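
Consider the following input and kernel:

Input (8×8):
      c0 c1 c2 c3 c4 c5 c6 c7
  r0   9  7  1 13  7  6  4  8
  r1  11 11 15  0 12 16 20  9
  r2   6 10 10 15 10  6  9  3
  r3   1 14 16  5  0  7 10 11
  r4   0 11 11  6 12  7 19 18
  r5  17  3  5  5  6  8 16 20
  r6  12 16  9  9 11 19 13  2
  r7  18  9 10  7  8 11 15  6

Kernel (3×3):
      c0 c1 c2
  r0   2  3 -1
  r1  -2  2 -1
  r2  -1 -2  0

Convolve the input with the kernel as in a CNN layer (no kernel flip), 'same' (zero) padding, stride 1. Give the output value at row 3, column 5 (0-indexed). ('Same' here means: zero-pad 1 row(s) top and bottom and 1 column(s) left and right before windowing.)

The receptive field on the zero-padded input at this output position is [10 6 9 / 0 7 10 / 12 7 19]. Elementwise product with the kernel and sum: 10·2 + 6·3 + 9·-1 + 0·-2 + 7·2 + 10·-1 + 12·-1 + 7·-2.

7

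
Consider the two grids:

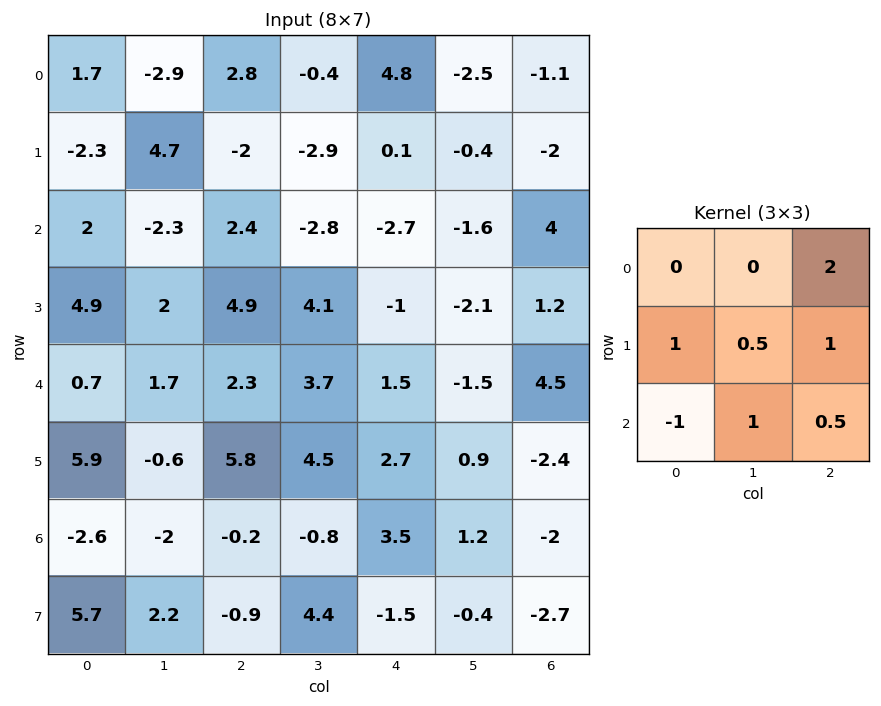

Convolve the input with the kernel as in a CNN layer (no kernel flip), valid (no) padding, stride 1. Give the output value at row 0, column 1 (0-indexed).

3.3

The receptive field on the input at this output position is [-2.9 2.8 -0.4 / 4.7 -2 -2.9 / -2.3 2.4 -2.8]. Elementwise product with the kernel and sum: -0.4·2 + 4.7·1 + -2·0.5 + -2.9·1 + -2.3·-1 + 2.4·1 + -2.8·0.5.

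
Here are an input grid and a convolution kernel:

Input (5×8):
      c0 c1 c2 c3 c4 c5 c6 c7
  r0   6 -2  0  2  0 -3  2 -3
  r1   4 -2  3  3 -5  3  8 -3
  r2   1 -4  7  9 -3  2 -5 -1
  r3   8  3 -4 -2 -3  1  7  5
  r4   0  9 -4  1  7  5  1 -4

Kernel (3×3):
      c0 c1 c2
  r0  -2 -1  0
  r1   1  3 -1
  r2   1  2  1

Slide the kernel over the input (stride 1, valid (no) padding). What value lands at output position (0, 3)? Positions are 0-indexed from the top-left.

-14

The receptive field on the input at this output position is [2 0 -3 / 3 -5 3 / 9 -3 2]. Elementwise product with the kernel and sum: 2·-2 + 0·-1 + 3·1 + -5·3 + 3·-1 + 9·1 + -3·2 + 2·1.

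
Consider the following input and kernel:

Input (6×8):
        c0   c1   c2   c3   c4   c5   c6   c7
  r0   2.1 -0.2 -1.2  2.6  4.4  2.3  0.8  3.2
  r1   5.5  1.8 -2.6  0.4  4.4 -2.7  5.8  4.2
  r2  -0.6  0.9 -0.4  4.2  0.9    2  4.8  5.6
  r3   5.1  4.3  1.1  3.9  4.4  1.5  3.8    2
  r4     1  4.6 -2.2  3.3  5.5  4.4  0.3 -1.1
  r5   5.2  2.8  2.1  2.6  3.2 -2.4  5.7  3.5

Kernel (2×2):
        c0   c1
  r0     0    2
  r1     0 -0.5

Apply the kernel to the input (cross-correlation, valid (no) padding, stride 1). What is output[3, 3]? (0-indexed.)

The receptive field on the input at this output position is [3.9 4.4 / 3.3 5.5]. Elementwise product with the kernel and sum: 4.4·2 + 5.5·-0.5.

6.05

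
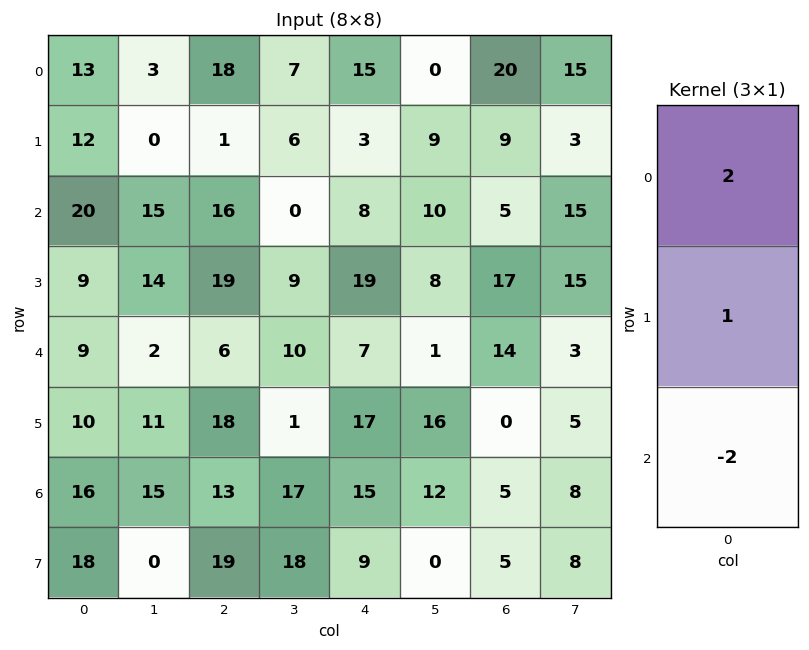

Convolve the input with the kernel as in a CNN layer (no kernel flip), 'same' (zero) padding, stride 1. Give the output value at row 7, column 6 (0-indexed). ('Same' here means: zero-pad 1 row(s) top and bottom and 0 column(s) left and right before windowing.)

The receptive field on the zero-padded input at this output position is [5 / 5 / 0]. Elementwise product with the kernel and sum: 5·2 + 5·1 + 0·-2.

15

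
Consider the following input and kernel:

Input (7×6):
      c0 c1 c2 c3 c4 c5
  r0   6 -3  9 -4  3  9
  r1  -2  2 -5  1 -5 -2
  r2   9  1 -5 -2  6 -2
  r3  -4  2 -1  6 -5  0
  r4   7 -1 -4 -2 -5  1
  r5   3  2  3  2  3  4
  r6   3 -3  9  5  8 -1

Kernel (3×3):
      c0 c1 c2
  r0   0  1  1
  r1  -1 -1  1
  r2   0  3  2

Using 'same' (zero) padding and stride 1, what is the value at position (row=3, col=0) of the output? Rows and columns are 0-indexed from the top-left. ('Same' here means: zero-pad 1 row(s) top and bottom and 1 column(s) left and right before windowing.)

The receptive field on the zero-padded input at this output position is [0 9 1 / 0 -4 2 / 0 7 -1]. Elementwise product with the kernel and sum: 9·1 + 1·1 + 0·-1 + -4·-1 + 2·1 + 7·3 + -1·2.

35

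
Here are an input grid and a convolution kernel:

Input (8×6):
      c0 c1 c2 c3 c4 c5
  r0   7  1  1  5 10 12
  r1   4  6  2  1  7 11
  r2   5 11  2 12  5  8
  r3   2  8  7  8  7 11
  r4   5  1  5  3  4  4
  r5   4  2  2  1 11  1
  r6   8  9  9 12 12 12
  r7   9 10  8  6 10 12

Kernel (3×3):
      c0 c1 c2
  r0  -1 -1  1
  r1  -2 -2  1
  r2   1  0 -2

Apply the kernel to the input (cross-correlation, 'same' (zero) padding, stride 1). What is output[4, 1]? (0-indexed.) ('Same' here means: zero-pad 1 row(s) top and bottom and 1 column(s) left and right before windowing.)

The receptive field on the zero-padded input at this output position is [2 8 7 / 5 1 5 / 4 2 2]. Elementwise product with the kernel and sum: 2·-1 + 8·-1 + 7·1 + 5·-2 + 1·-2 + 5·1 + 4·1 + 2·-2.

-10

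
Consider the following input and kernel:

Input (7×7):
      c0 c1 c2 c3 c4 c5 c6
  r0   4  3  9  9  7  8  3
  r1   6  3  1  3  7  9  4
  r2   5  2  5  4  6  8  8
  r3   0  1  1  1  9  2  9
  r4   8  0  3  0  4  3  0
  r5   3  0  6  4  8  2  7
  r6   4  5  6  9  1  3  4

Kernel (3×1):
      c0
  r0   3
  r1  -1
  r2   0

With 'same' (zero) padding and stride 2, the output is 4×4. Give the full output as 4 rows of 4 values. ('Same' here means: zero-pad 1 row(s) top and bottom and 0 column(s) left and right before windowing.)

-4 -9 -7 -3
13 -2 15 4
-8 0 23 27
5 12 23 17

Output[0,0]: The receptive field on the zero-padded input at this output position is [0 / 4 / 6]. Elementwise product with the kernel and sum: 0·3 + 4·-1.
Output[0,1]: The receptive field on the zero-padded input at this output position is [0 / 9 / 1]. Elementwise product with the kernel and sum: 0·3 + 9·-1.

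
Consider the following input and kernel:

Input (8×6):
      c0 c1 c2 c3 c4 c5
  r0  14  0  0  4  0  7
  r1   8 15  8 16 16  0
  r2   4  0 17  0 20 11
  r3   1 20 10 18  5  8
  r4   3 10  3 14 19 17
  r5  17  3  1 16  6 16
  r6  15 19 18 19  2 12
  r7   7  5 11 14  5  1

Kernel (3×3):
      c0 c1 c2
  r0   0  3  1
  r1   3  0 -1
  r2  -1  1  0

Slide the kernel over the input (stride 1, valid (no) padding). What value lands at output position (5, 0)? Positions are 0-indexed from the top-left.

The receptive field on the input at this output position is [17 3 1 / 15 19 18 / 7 5 11]. Elementwise product with the kernel and sum: 3·3 + 1·1 + 15·3 + 18·-1 + 7·-1 + 5·1.

35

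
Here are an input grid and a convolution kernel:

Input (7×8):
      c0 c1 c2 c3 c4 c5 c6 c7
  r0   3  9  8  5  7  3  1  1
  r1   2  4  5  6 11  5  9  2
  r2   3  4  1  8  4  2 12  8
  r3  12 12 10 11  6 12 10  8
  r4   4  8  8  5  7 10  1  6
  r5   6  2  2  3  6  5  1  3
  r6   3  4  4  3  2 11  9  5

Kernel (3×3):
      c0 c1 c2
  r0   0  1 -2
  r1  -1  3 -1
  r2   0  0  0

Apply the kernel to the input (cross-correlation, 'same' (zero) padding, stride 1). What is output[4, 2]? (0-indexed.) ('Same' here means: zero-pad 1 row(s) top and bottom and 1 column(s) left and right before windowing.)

-1

The receptive field on the zero-padded input at this output position is [12 10 11 / 8 8 5 / 2 2 3]. Elementwise product with the kernel and sum: 10·1 + 11·-2 + 8·-1 + 8·3 + 5·-1.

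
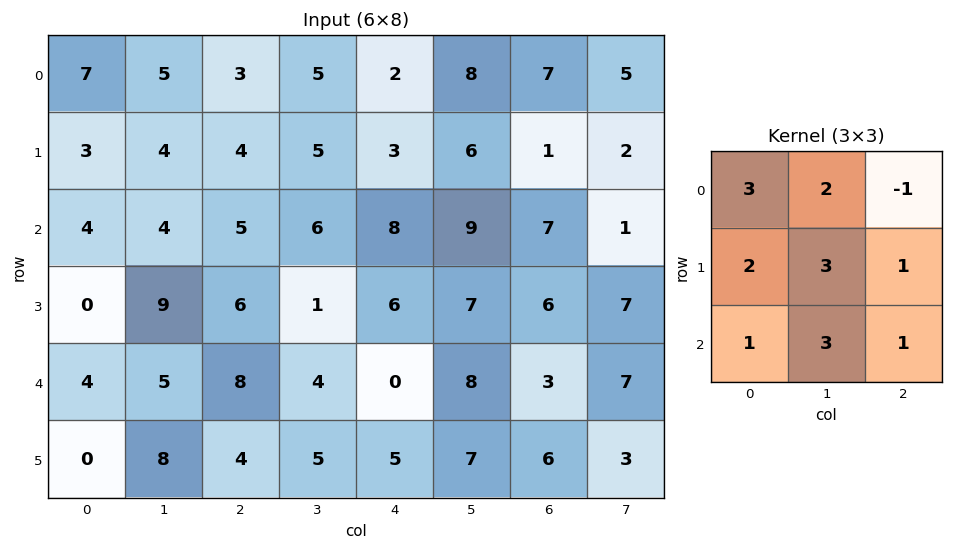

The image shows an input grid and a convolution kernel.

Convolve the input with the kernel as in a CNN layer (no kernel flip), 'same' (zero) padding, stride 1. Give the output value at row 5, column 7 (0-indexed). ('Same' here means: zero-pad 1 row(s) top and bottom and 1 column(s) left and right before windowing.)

The receptive field on the zero-padded input at this output position is [3 7 0 / 6 3 0 / 0 0 0]. Elementwise product with the kernel and sum: 3·3 + 7·2 + 0·-1 + 6·2 + 3·3 + 0·1 + 0·1 + 0·3 + 0·1.

44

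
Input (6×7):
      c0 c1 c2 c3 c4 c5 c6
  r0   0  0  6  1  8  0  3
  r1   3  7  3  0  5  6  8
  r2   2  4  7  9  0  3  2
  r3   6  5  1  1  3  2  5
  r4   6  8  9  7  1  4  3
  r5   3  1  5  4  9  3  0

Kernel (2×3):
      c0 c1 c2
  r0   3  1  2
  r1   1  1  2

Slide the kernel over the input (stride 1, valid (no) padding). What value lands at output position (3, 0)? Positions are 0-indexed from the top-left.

The receptive field on the input at this output position is [6 5 1 / 6 8 9]. Elementwise product with the kernel and sum: 6·3 + 5·1 + 1·2 + 6·1 + 8·1 + 9·2.

57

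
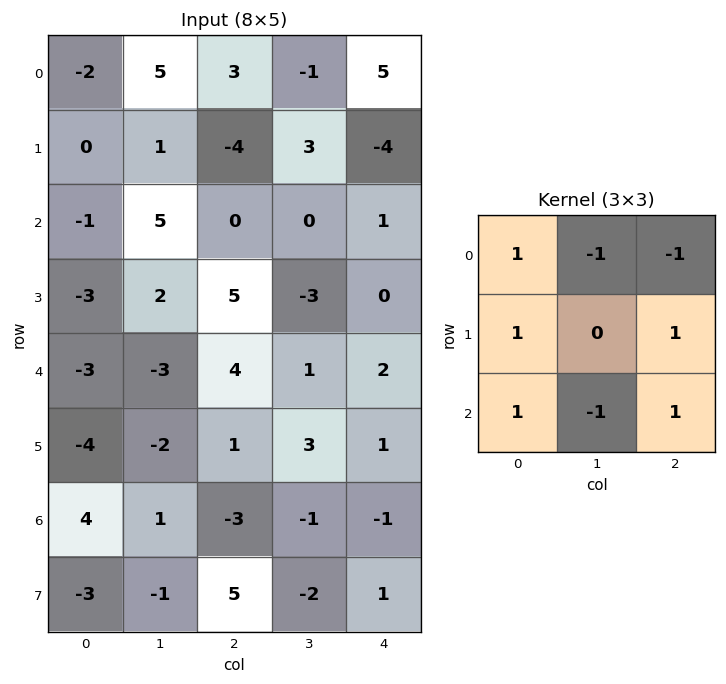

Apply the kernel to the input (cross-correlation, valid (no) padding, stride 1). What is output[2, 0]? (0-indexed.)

0

The receptive field on the input at this output position is [-1 5 0 / -3 2 5 / -3 -3 4]. Elementwise product with the kernel and sum: -1·1 + 5·-1 + 0·-1 + -3·1 + 5·1 + -3·1 + -3·-1 + 4·1.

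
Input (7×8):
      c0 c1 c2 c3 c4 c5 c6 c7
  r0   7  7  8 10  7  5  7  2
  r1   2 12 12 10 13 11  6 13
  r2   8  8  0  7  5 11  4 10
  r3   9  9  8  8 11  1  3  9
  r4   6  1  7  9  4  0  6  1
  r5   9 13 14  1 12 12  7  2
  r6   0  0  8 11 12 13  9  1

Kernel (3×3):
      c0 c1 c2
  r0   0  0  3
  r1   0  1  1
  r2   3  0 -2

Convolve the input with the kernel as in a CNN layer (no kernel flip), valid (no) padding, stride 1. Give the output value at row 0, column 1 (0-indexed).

The receptive field on the input at this output position is [7 8 10 / 12 12 10 / 8 0 7]. Elementwise product with the kernel and sum: 10·3 + 12·1 + 10·1 + 8·3 + 7·-2.

62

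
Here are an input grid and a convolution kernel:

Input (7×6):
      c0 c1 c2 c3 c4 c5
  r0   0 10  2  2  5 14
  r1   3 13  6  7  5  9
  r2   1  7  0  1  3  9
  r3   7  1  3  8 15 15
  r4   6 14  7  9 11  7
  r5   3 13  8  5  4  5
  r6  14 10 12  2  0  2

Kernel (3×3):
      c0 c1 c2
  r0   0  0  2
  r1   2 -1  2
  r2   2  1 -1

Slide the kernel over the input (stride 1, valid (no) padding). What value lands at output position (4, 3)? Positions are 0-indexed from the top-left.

32

The receptive field on the input at this output position is [9 11 7 / 5 4 5 / 2 0 2]. Elementwise product with the kernel and sum: 7·2 + 5·2 + 4·-1 + 5·2 + 2·2 + 0·1 + 2·-1.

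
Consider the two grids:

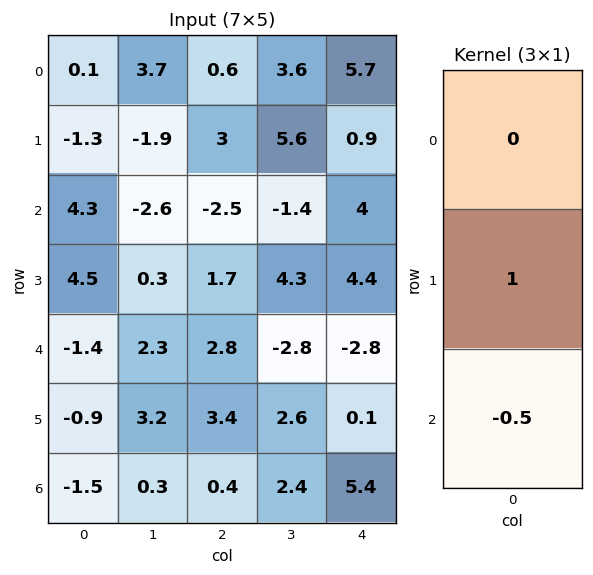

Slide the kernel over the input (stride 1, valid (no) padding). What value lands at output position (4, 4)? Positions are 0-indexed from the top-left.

The receptive field on the input at this output position is [-2.8 / 0.1 / 5.4]. Elementwise product with the kernel and sum: 0.1·1 + 5.4·-0.5.

-2.6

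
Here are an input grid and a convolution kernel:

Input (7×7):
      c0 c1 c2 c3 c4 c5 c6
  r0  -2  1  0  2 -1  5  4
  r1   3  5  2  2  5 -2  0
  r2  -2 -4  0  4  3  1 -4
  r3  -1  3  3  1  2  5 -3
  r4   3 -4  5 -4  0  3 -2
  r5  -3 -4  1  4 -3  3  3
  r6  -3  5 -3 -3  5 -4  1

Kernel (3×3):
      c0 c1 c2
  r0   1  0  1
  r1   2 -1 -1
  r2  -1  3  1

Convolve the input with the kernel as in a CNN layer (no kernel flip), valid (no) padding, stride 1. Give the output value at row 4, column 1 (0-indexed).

-38

The receptive field on the input at this output position is [-4 5 -4 / -4 1 4 / 5 -3 -3]. Elementwise product with the kernel and sum: -4·1 + -4·1 + -4·2 + 1·-1 + 4·-1 + 5·-1 + -3·3 + -3·1.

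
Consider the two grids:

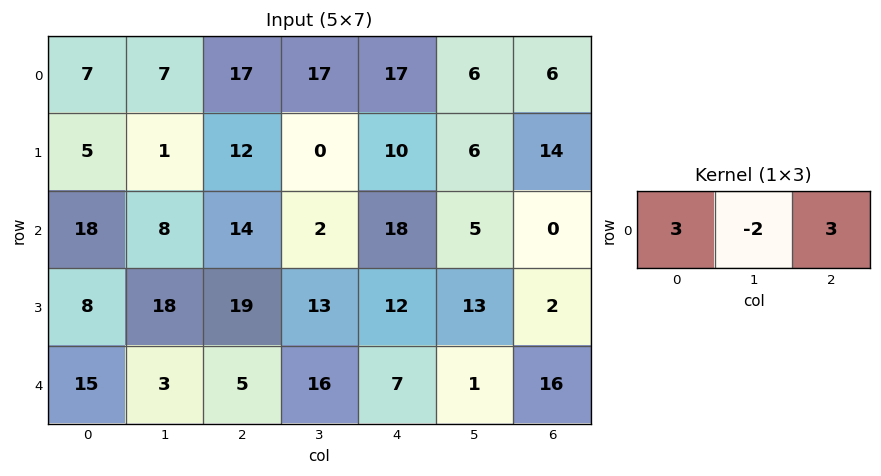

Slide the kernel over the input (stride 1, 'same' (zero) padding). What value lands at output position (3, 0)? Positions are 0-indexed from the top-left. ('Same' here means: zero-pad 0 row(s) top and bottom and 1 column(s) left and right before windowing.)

The receptive field on the zero-padded input at this output position is [0 8 18]. Elementwise product with the kernel and sum: 0·3 + 8·-2 + 18·3.

38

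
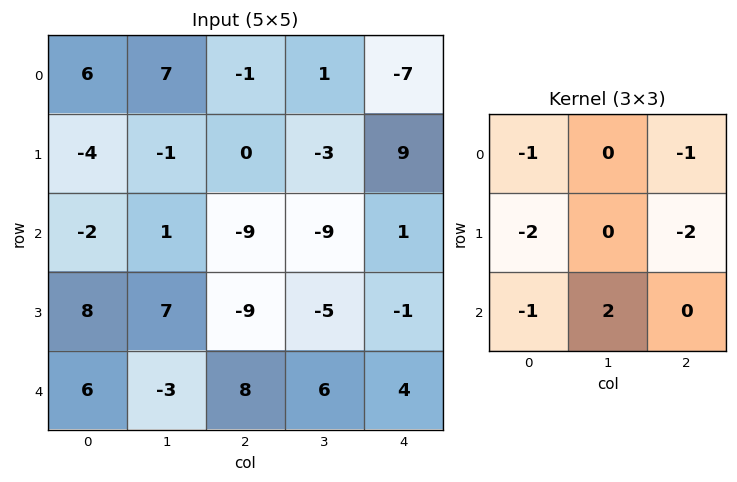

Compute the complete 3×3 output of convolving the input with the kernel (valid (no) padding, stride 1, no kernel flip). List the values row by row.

7 -19 -19
32 -5 6
1 23 32

Output[0,0]: The receptive field on the input at this output position is [6 7 -1 / -4 -1 0 / -2 1 -9]. Elementwise product with the kernel and sum: 6·-1 + -1·-1 + -4·-2 + 0·-2 + -2·-1 + 1·2.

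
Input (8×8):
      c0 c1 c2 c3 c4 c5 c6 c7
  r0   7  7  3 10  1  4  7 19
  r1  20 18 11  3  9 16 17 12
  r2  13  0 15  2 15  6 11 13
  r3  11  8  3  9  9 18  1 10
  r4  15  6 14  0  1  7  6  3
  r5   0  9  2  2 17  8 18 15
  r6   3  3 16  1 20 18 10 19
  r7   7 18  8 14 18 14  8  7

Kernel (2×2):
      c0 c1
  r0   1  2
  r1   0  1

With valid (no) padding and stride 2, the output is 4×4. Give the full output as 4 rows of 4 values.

39 26 25 57
21 28 45 47
36 16 23 27
27 32 70 55

Output[0,0]: The receptive field on the input at this output position is [7 7 / 20 18]. Elementwise product with the kernel and sum: 7·1 + 7·2 + 18·1.
Output[0,1]: The receptive field on the input at this output position is [3 10 / 11 3]. Elementwise product with the kernel and sum: 3·1 + 10·2 + 3·1.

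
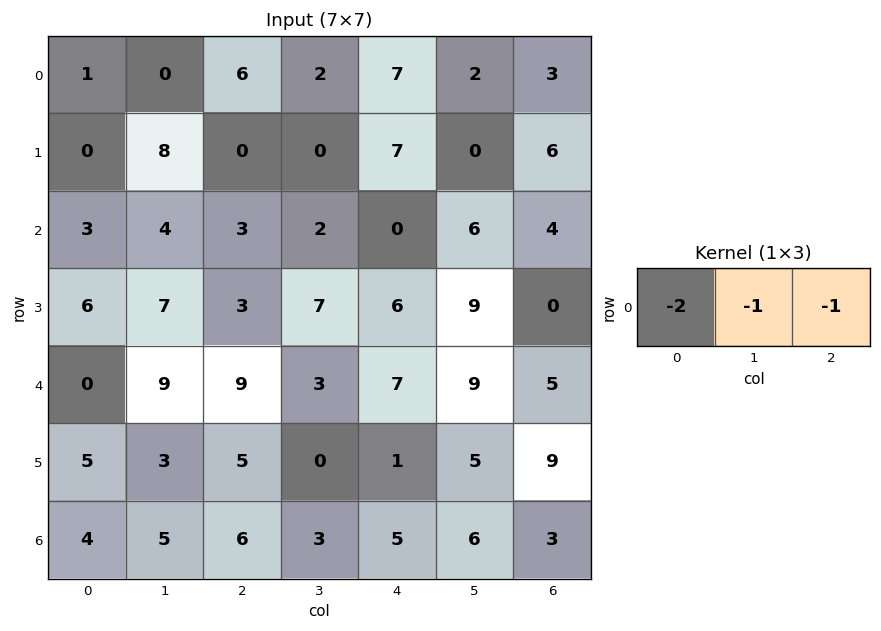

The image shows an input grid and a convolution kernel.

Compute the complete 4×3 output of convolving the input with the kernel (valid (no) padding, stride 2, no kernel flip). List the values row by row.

Output[0,0]: The receptive field on the input at this output position is [1 0 6]. Elementwise product with the kernel and sum: 1·-2 + 0·-1 + 6·-1.

-8 -21 -19
-13 -8 -10
-18 -28 -28
-19 -20 -19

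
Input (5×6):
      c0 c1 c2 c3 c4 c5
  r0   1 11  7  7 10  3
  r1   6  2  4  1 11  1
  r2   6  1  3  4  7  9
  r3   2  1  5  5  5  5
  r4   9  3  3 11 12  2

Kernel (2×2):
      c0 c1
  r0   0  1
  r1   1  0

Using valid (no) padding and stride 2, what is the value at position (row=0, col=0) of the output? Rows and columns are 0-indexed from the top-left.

17

The receptive field on the input at this output position is [1 11 / 6 2]. Elementwise product with the kernel and sum: 11·1 + 6·1.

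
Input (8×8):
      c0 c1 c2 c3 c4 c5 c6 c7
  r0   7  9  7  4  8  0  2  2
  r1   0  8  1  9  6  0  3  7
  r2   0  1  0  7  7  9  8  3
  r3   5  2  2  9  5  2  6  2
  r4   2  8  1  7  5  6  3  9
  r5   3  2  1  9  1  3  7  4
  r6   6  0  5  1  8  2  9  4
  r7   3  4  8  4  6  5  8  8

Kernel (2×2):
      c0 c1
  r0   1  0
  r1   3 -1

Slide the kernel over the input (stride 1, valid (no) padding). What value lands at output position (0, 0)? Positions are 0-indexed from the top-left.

-1

The receptive field on the input at this output position is [7 9 / 0 8]. Elementwise product with the kernel and sum: 7·1 + 0·3 + 8·-1.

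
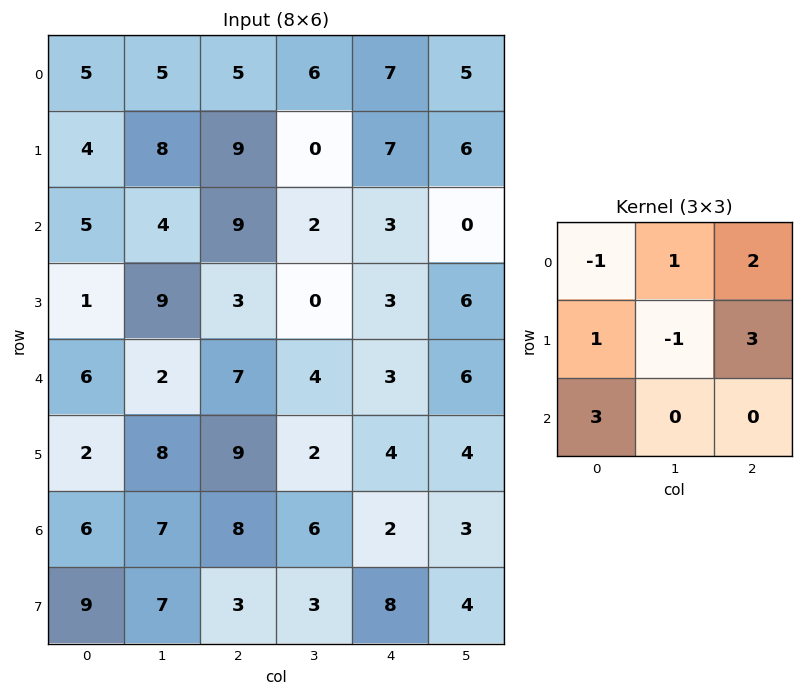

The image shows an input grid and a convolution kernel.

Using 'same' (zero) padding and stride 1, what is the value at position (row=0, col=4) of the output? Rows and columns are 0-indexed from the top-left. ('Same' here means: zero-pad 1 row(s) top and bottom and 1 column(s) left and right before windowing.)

14

The receptive field on the zero-padded input at this output position is [0 0 0 / 6 7 5 / 0 7 6]. Elementwise product with the kernel and sum: 0·-1 + 0·1 + 0·2 + 6·1 + 7·-1 + 5·3 + 0·3.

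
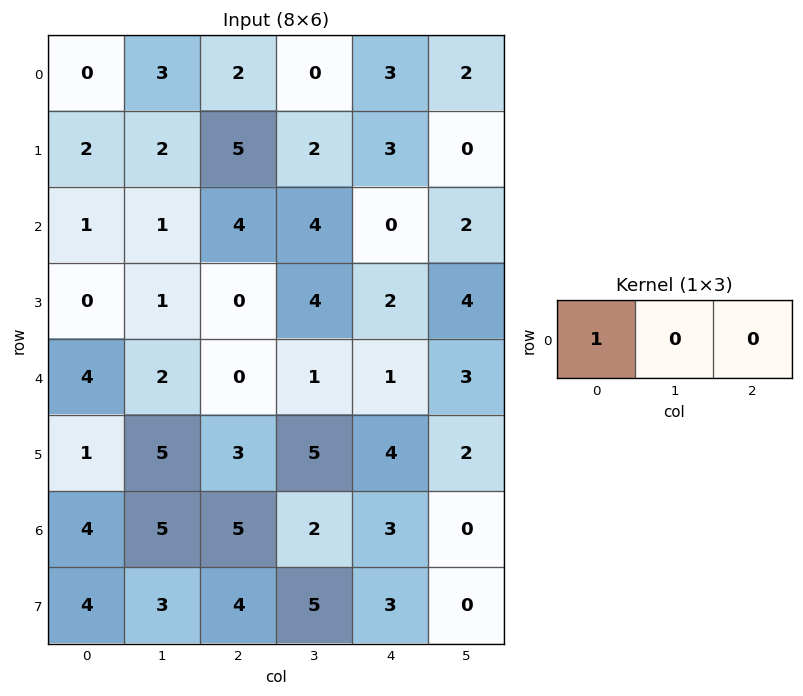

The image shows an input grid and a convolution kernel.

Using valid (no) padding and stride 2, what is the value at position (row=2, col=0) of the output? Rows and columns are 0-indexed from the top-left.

The receptive field on the input at this output position is [4 2 0]. Elementwise product with the kernel and sum: 4·1.

4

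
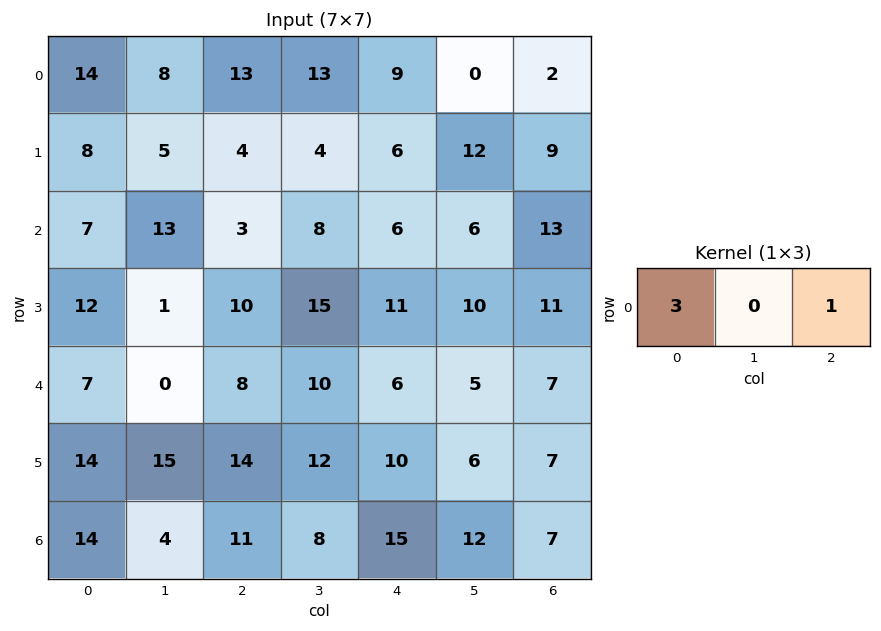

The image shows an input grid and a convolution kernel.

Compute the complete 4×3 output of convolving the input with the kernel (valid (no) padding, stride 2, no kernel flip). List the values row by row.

55 48 29
24 15 31
29 30 25
53 48 52

Output[0,0]: The receptive field on the input at this output position is [14 8 13]. Elementwise product with the kernel and sum: 14·3 + 13·1.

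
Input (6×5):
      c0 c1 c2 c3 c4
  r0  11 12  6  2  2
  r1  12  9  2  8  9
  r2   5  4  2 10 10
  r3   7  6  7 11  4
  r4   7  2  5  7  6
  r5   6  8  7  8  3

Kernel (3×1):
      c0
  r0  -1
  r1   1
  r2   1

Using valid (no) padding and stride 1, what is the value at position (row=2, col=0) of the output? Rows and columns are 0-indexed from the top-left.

The receptive field on the input at this output position is [5 / 7 / 7]. Elementwise product with the kernel and sum: 5·-1 + 7·1 + 7·1.

9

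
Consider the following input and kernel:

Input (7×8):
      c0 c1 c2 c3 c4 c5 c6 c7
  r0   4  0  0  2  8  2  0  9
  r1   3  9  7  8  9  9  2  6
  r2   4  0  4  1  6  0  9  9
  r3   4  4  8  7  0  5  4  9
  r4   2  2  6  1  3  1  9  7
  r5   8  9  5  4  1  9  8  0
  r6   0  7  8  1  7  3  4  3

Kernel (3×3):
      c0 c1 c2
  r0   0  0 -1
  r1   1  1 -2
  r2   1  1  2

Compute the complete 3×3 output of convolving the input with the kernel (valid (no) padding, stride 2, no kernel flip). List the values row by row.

10 6 38
4 22 10
24 27 3

Output[0,0]: The receptive field on the input at this output position is [4 0 0 / 3 9 7 / 4 0 4]. Elementwise product with the kernel and sum: 0·-1 + 3·1 + 9·1 + 7·-2 + 4·1 + 0·1 + 4·2.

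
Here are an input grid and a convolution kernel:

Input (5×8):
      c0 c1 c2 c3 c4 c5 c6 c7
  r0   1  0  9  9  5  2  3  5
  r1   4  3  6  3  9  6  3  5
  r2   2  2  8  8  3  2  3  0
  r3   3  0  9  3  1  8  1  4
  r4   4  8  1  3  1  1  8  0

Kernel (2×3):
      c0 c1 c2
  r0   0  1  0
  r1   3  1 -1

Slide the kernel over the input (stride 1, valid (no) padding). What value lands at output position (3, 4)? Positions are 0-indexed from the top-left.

4

The receptive field on the input at this output position is [1 8 1 / 1 1 8]. Elementwise product with the kernel and sum: 8·1 + 1·3 + 1·1 + 8·-1.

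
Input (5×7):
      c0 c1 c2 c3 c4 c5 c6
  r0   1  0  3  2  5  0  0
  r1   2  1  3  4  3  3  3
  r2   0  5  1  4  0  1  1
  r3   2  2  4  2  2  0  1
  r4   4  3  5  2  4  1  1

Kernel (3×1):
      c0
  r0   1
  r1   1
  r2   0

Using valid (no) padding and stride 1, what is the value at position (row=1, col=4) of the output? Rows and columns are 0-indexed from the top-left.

The receptive field on the input at this output position is [3 / 0 / 2]. Elementwise product with the kernel and sum: 3·1 + 0·1.

3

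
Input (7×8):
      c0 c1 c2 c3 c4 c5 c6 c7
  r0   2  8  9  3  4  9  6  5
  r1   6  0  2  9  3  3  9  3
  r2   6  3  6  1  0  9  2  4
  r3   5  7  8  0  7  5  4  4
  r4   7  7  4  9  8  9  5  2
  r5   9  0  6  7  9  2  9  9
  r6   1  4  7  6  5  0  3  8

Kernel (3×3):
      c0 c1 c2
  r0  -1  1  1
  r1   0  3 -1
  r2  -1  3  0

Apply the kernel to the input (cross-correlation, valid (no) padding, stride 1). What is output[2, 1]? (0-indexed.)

33

The receptive field on the input at this output position is [3 6 1 / 7 8 0 / 7 4 9]. Elementwise product with the kernel and sum: 3·-1 + 6·1 + 1·1 + 8·3 + 0·-1 + 7·-1 + 4·3.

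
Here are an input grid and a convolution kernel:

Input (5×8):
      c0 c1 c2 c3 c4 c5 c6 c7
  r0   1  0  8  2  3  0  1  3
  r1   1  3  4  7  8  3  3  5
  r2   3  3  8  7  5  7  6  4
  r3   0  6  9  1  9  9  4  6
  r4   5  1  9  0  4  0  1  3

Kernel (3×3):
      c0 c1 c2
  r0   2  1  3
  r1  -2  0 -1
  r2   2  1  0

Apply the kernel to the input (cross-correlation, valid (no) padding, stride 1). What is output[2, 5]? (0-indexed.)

9

The receptive field on the input at this output position is [7 6 4 / 9 4 6 / 0 1 3]. Elementwise product with the kernel and sum: 7·2 + 6·1 + 4·3 + 9·-2 + 6·-1 + 0·2 + 1·1.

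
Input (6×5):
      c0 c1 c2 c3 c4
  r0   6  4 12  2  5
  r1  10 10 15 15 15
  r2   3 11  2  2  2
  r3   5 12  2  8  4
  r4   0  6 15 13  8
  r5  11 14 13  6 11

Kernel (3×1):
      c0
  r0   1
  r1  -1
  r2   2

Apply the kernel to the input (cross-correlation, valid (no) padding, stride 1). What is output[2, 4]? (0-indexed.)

The receptive field on the input at this output position is [2 / 4 / 8]. Elementwise product with the kernel and sum: 2·1 + 4·-1 + 8·2.

14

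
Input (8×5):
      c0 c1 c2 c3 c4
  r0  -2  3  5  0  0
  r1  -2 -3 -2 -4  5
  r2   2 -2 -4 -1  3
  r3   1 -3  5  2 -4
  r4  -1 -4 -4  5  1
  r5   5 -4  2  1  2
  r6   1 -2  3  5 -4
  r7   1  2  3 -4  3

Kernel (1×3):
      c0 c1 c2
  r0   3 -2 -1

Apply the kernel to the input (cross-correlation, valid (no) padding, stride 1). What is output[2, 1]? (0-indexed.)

The receptive field on the input at this output position is [-2 -4 -1]. Elementwise product with the kernel and sum: -2·3 + -4·-2 + -1·-1.

3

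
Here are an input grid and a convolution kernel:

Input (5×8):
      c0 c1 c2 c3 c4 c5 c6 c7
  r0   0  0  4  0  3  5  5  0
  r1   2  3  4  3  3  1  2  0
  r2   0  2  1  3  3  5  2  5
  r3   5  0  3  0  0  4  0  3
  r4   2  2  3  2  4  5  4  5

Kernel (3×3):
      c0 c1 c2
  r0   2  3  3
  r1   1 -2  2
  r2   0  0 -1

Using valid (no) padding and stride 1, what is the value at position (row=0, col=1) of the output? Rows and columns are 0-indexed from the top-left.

10

The receptive field on the input at this output position is [0 4 0 / 3 4 3 / 2 1 3]. Elementwise product with the kernel and sum: 0·2 + 4·3 + 0·3 + 3·1 + 4·-2 + 3·2 + 3·-1.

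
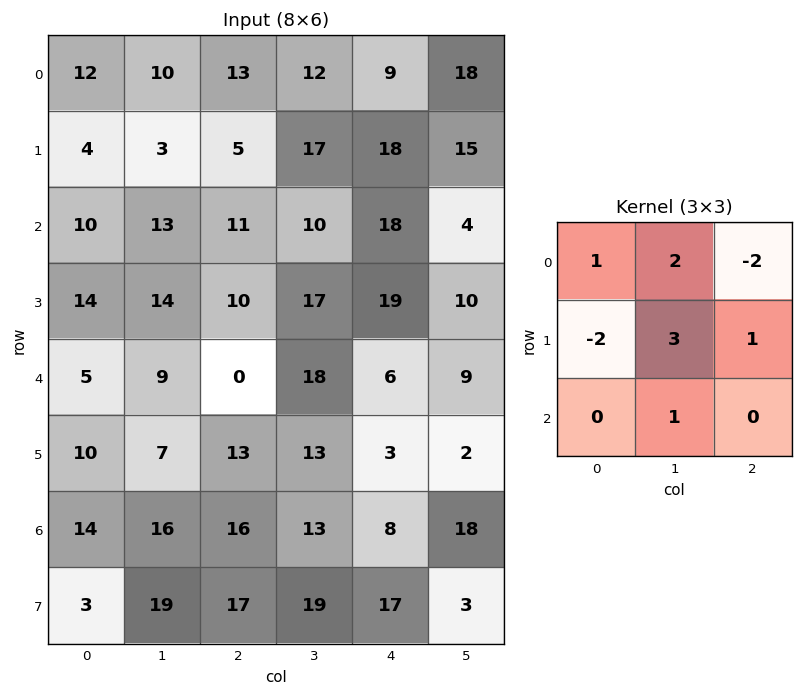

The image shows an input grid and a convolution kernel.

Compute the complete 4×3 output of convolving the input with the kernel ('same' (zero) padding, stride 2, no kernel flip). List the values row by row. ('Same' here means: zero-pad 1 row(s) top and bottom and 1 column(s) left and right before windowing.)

Output[0,0]: The receptive field on the zero-padded input at this output position is [0 0 0 / 0 12 10 / 0 4 3]. Elementwise product with the kernel and sum: 0·1 + 0·2 + 0·-2 + 0·-2 + 12·3 + 10·1 + 4·1.
Output[0,1]: The receptive field on the zero-padded input at this output position is [0 0 0 / 10 13 12 / 3 5 17]. Elementwise product with the kernel and sum: 0·1 + 0·2 + 0·-2 + 10·-2 + 13·3 + 12·1 + 5·1.

50 36 39
59 6 80
34 13 29
67 53 48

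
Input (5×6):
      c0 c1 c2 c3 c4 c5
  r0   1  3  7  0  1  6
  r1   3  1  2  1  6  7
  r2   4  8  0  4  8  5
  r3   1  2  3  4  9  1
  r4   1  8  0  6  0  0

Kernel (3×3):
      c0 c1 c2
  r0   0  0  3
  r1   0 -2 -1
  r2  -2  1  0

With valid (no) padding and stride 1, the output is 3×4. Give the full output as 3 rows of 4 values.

Output[0,0]: The receptive field on the input at this output position is [1 3 7 / 3 1 2 / 4 8 0]. Elementwise product with the kernel and sum: 7·3 + 1·-2 + 2·-1 + 4·-2 + 8·1.

17 -21 -1 -1
-10 -2 0 1
-1 -14 13 -16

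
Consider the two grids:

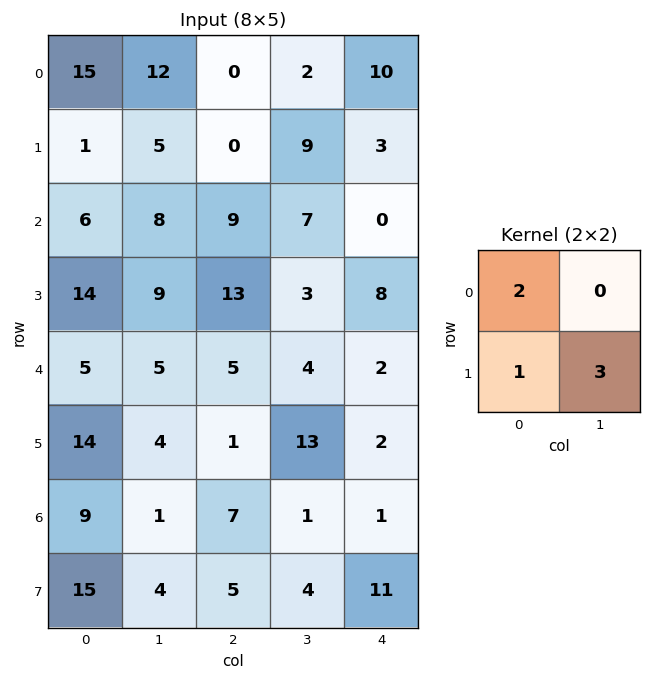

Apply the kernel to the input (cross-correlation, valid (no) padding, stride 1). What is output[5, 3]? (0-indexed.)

The receptive field on the input at this output position is [13 2 / 1 1]. Elementwise product with the kernel and sum: 13·2 + 1·1 + 1·3.

30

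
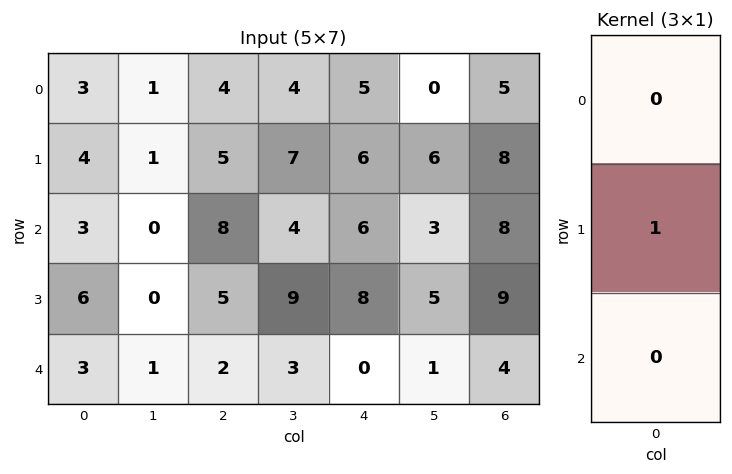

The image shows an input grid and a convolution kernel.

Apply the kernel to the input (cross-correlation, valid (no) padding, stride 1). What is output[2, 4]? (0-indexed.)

The receptive field on the input at this output position is [6 / 8 / 0]. Elementwise product with the kernel and sum: 8·1.

8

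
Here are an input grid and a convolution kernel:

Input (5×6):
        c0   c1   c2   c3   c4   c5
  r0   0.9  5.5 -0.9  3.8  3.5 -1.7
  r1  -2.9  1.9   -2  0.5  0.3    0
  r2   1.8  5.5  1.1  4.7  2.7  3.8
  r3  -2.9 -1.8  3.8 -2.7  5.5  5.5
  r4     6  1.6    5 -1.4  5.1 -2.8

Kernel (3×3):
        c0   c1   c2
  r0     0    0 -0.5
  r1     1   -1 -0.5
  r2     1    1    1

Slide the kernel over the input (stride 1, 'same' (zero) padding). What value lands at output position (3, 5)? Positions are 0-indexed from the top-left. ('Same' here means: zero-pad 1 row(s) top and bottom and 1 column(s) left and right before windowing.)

2.3

The receptive field on the zero-padded input at this output position is [2.7 3.8 0 / 5.5 5.5 0 / 5.1 -2.8 0]. Elementwise product with the kernel and sum: 0·-0.5 + 5.5·1 + 5.5·-1 + 0·-0.5 + 5.1·1 + -2.8·1 + 0·1.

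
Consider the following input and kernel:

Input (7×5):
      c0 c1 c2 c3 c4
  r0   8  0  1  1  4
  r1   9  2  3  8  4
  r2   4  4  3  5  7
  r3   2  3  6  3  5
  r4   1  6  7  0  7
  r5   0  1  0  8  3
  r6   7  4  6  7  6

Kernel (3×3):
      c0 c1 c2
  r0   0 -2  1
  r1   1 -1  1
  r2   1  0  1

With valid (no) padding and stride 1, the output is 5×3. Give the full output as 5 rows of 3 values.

18 15 11
10 14 4
8 5 19
2 -1 16
7 6 14

Output[0,0]: The receptive field on the input at this output position is [8 0 1 / 9 2 3 / 4 4 3]. Elementwise product with the kernel and sum: 0·-2 + 1·1 + 9·1 + 2·-1 + 3·1 + 4·1 + 3·1.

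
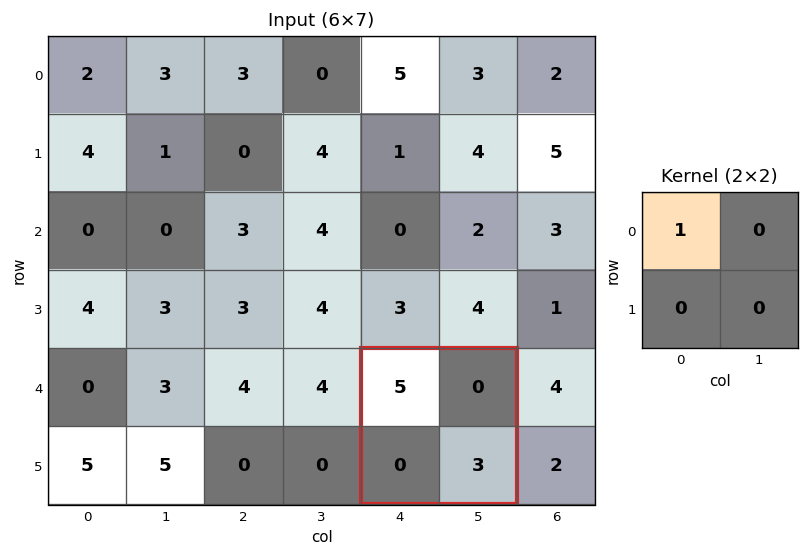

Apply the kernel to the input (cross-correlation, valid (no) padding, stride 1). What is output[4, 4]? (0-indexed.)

The receptive field on the input at this output position is [5 0 / 0 3]. Elementwise product with the kernel and sum: 5·1.

5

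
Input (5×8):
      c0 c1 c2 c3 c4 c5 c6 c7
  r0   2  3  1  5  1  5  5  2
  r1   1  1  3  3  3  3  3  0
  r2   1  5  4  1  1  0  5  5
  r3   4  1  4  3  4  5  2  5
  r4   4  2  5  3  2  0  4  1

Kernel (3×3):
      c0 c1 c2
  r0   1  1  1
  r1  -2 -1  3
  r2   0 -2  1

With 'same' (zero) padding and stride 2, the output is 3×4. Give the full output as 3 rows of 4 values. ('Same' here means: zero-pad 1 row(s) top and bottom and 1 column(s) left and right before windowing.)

Output[0,0]: The receptive field on the zero-padded input at this output position is [0 0 0 / 0 2 3 / 0 1 1]. Elementwise product with the kernel and sum: 0·1 + 0·1 + 0·1 + 0·-2 + 2·-1 + 3·3 + 1·-2 + 1·1.

6 5 1 -15
9 -9 3 17
7 8 4 11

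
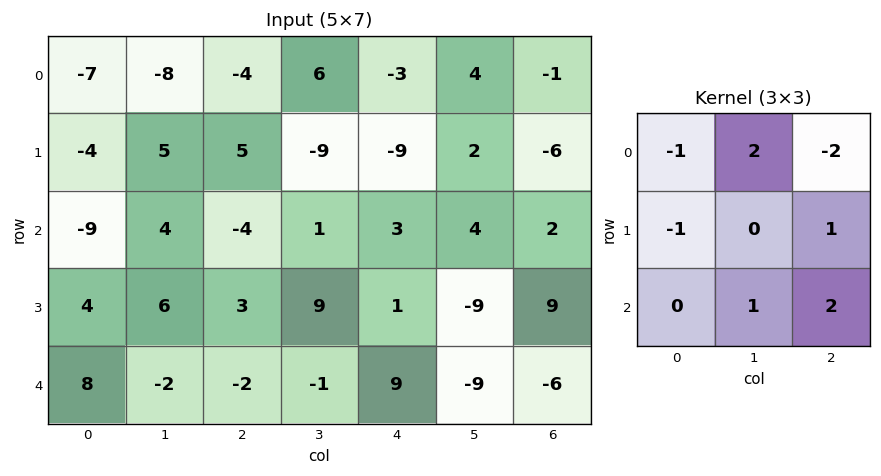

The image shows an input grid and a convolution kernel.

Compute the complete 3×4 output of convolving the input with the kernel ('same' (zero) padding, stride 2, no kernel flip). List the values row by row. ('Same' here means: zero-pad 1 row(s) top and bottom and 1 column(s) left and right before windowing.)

-2 1 -7 -10
2 41 -27 -9
-6 -17 3 36

Output[0,0]: The receptive field on the zero-padded input at this output position is [0 0 0 / 0 -7 -8 / 0 -4 5]. Elementwise product with the kernel and sum: 0·-1 + 0·2 + 0·-2 + 0·-1 + -8·1 + -4·1 + 5·2.
Output[0,1]: The receptive field on the zero-padded input at this output position is [0 0 0 / -8 -4 6 / 5 5 -9]. Elementwise product with the kernel and sum: 0·-1 + 0·2 + 0·-2 + -8·-1 + 6·1 + 5·1 + -9·2.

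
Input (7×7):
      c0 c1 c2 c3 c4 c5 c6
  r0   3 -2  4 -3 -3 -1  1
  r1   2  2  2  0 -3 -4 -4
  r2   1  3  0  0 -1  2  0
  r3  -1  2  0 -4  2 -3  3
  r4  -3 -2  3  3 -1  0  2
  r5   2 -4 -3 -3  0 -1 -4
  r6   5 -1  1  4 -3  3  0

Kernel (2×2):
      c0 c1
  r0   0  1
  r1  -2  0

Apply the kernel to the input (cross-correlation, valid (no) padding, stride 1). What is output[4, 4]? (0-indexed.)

The receptive field on the input at this output position is [-1 0 / 0 -1]. Elementwise product with the kernel and sum: 0·1 + 0·-2.

0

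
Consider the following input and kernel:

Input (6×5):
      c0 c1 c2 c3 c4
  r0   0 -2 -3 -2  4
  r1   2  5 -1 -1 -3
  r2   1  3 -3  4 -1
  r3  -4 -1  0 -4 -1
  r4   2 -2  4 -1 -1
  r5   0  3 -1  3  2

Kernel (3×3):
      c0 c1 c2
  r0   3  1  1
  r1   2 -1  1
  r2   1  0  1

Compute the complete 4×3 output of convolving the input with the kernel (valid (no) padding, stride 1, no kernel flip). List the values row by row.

-9 6 -15
2 21 -19
2 1 0
-4 -10 4

Output[0,0]: The receptive field on the input at this output position is [0 -2 -3 / 2 5 -1 / 1 3 -3]. Elementwise product with the kernel and sum: 0·3 + -2·1 + -3·1 + 2·2 + 5·-1 + -1·1 + 1·1 + -3·1.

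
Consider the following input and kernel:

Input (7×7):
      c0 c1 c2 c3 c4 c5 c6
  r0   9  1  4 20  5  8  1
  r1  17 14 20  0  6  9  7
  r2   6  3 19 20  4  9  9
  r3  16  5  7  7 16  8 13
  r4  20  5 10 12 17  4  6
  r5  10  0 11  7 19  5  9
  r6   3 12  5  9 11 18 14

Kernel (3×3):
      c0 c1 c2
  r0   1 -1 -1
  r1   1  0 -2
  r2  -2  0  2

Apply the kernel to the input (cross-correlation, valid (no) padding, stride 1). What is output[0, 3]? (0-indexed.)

The receptive field on the input at this output position is [20 5 8 / 0 6 9 / 20 4 9]. Elementwise product with the kernel and sum: 20·1 + 5·-1 + 8·-1 + 0·1 + 9·-2 + 20·-2 + 9·2.

-33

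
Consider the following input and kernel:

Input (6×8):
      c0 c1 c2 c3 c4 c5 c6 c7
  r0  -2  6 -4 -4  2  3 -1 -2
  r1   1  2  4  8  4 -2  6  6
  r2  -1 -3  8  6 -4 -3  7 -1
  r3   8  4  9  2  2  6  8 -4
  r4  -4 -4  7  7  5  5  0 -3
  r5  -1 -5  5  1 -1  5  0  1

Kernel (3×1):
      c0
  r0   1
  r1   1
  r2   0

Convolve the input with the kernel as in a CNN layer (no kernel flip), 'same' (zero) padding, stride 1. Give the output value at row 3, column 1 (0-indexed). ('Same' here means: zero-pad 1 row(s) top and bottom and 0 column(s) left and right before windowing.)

The receptive field on the zero-padded input at this output position is [-3 / 4 / -4]. Elementwise product with the kernel and sum: -3·1 + 4·1.

1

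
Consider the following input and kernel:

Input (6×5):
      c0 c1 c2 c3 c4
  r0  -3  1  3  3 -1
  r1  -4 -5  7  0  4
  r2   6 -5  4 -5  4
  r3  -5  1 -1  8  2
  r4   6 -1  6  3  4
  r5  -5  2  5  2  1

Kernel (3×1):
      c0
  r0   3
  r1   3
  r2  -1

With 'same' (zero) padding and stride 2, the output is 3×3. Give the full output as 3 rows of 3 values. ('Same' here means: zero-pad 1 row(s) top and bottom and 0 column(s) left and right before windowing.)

-5 2 -7
11 34 22
8 10 17

Output[0,0]: The receptive field on the zero-padded input at this output position is [0 / -3 / -4]. Elementwise product with the kernel and sum: 0·3 + -3·3 + -4·-1.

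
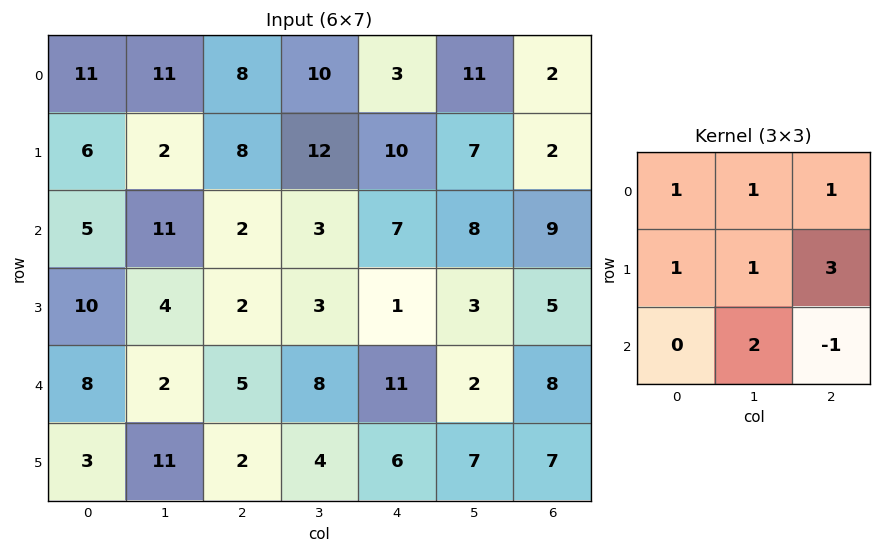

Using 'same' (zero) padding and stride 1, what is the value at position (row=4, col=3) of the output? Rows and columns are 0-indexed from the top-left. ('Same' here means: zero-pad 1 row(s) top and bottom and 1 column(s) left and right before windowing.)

54

The receptive field on the zero-padded input at this output position is [2 3 1 / 5 8 11 / 2 4 6]. Elementwise product with the kernel and sum: 2·1 + 3·1 + 1·1 + 5·1 + 8·1 + 11·3 + 4·2 + 6·-1.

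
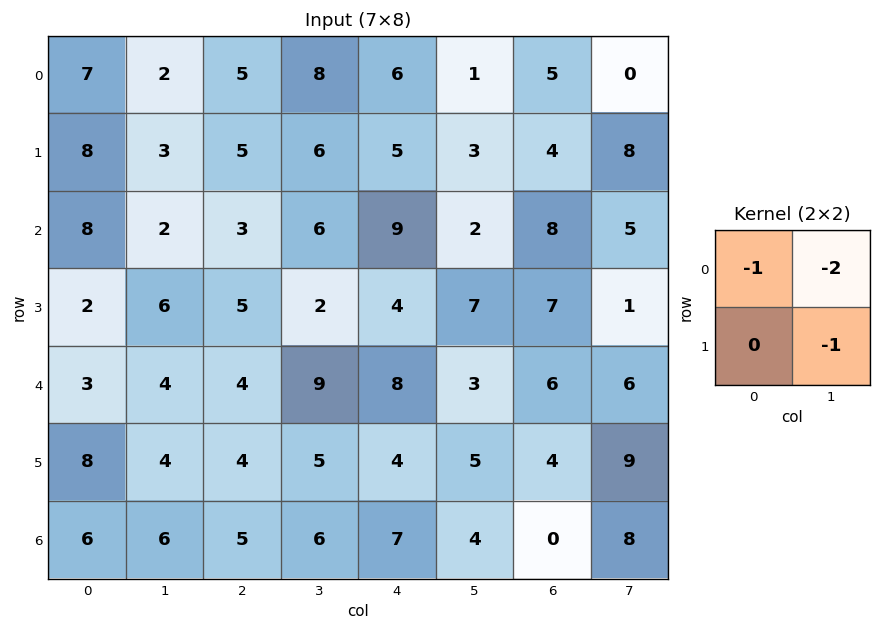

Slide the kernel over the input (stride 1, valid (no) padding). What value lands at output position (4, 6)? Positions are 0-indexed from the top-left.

-27

The receptive field on the input at this output position is [6 6 / 4 9]. Elementwise product with the kernel and sum: 6·-1 + 6·-2 + 9·-1.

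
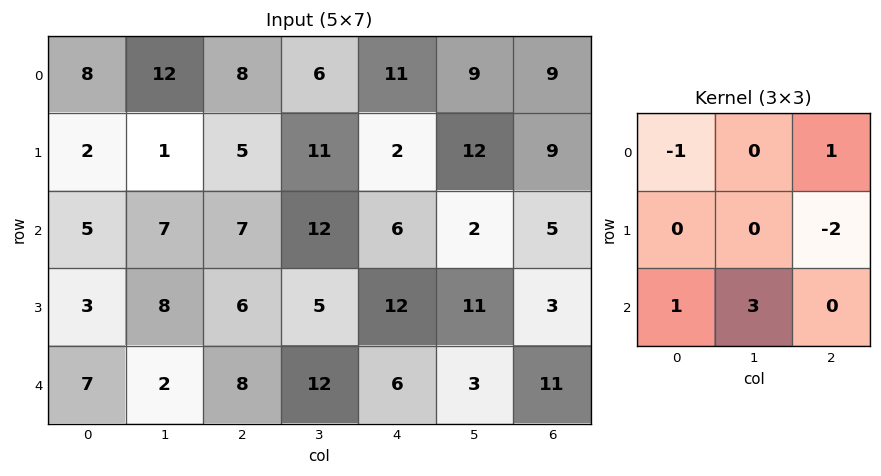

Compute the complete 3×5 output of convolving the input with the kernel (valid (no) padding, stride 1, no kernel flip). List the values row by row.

Output[0,0]: The receptive field on the input at this output position is [8 12 8 / 2 1 5 / 5 7 7]. Elementwise product with the kernel and sum: 8·-1 + 8·1 + 5·-2 + 5·1 + 7·3.

16 0 42 9 -8
16 12 6 38 42
3 21 19 -2 8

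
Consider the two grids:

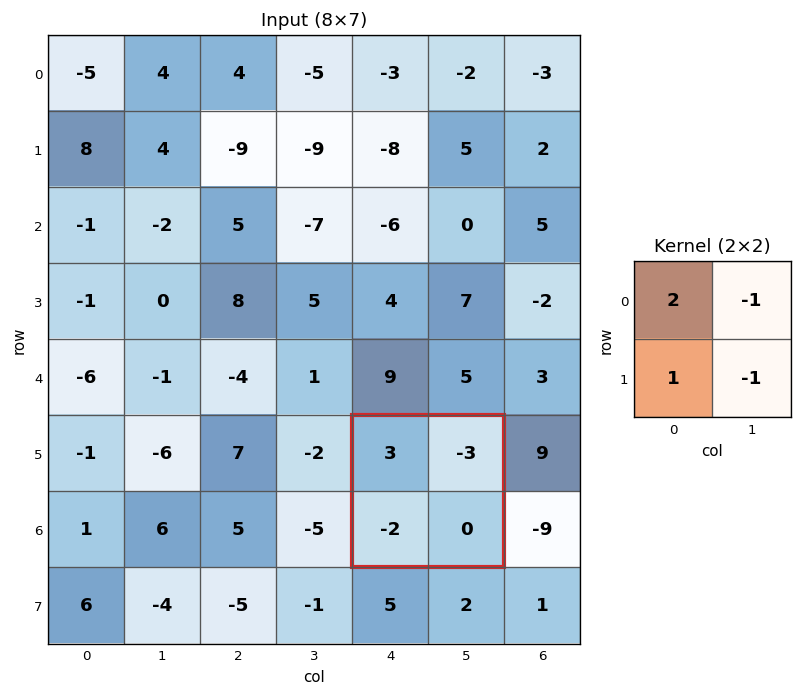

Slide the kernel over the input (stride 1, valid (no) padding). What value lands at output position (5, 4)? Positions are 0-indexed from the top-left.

7

The receptive field on the input at this output position is [3 -3 / -2 0]. Elementwise product with the kernel and sum: 3·2 + -3·-1 + -2·1 + 0·-1.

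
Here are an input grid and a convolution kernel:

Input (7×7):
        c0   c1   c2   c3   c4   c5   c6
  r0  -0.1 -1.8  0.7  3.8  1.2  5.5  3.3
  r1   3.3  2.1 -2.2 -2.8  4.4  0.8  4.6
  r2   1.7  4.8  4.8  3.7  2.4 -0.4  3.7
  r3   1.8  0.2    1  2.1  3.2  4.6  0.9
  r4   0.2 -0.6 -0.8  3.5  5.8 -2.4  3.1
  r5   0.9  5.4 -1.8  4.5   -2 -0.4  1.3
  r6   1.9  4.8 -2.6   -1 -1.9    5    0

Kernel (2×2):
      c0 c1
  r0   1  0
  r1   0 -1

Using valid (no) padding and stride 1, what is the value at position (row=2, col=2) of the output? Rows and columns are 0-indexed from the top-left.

2.7

The receptive field on the input at this output position is [4.8 3.7 / 1 2.1]. Elementwise product with the kernel and sum: 4.8·1 + 2.1·-1.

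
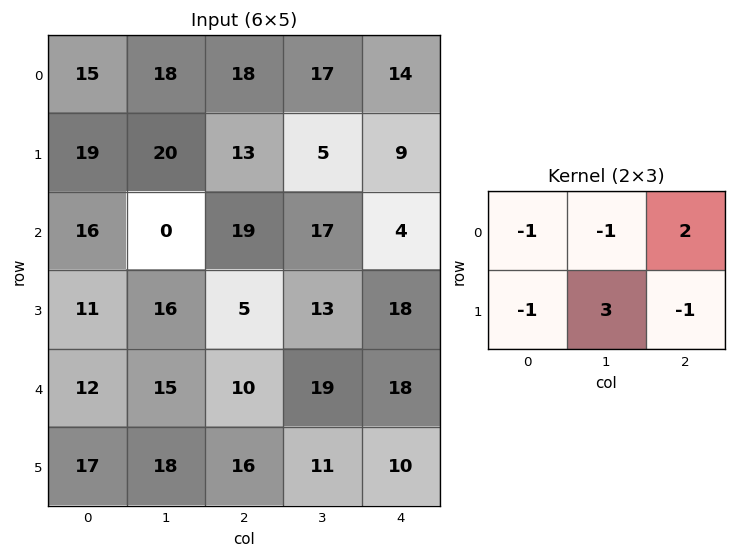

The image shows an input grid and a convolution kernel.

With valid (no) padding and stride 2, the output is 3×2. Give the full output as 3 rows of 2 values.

31 -14
54 -12
14 14

Output[0,0]: The receptive field on the input at this output position is [15 18 18 / 19 20 13]. Elementwise product with the kernel and sum: 15·-1 + 18·-1 + 18·2 + 19·-1 + 20·3 + 13·-1.
Output[0,1]: The receptive field on the input at this output position is [18 17 14 / 13 5 9]. Elementwise product with the kernel and sum: 18·-1 + 17·-1 + 14·2 + 13·-1 + 5·3 + 9·-1.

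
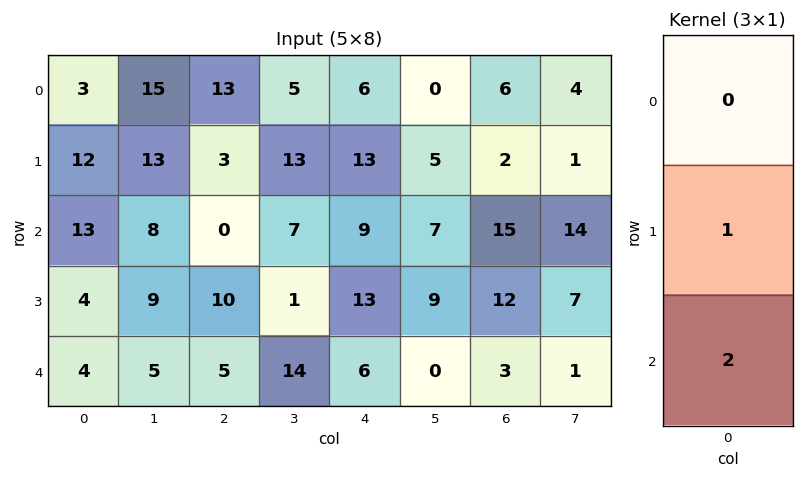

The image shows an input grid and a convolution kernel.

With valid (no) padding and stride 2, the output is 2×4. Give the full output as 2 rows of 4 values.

Output[0,0]: The receptive field on the input at this output position is [3 / 12 / 13]. Elementwise product with the kernel and sum: 12·1 + 13·2.
Output[0,1]: The receptive field on the input at this output position is [13 / 3 / 0]. Elementwise product with the kernel and sum: 3·1 + 0·2.

38 3 31 32
12 20 25 18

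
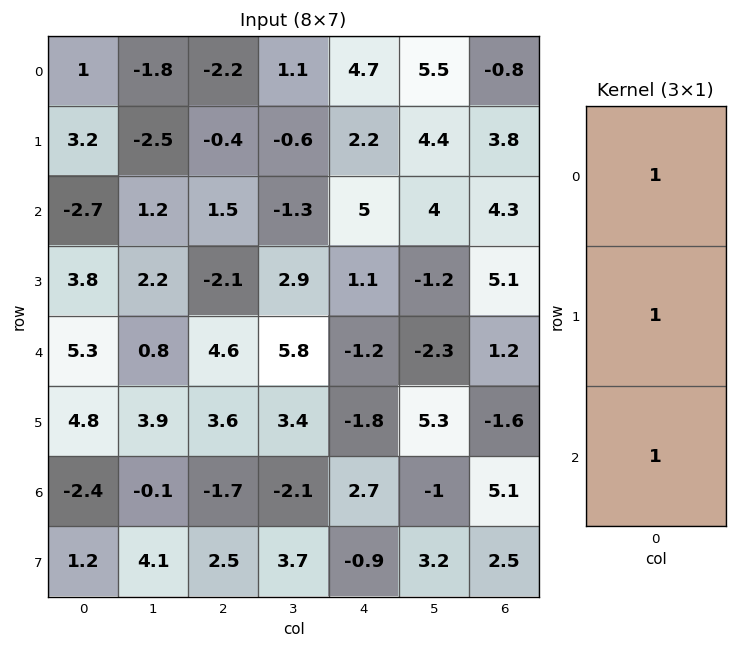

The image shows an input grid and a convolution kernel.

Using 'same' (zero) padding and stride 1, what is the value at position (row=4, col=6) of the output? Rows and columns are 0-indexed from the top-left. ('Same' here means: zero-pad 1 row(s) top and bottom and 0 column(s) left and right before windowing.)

The receptive field on the zero-padded input at this output position is [5.1 / 1.2 / -1.6]. Elementwise product with the kernel and sum: 5.1·1 + 1.2·1 + -1.6·1.

4.7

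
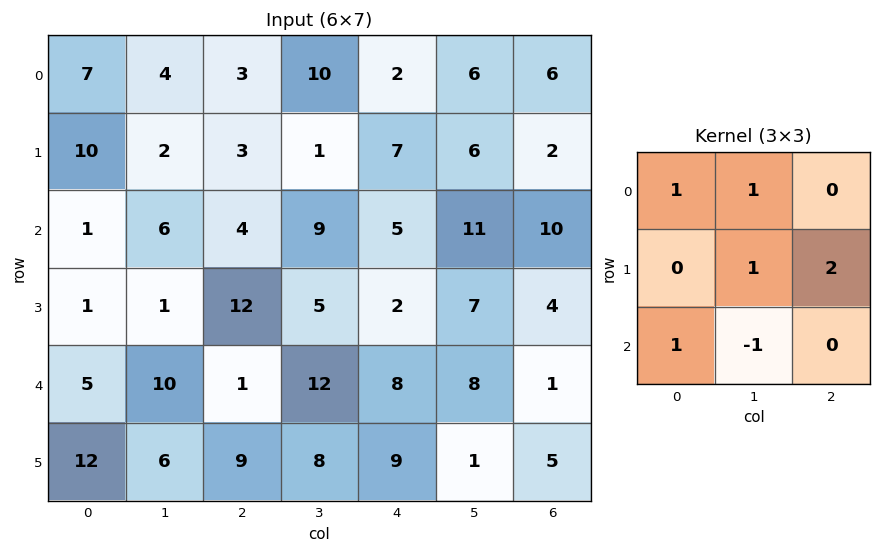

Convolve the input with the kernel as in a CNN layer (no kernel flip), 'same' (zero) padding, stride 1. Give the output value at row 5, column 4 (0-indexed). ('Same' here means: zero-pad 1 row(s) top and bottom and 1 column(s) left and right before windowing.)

The receptive field on the zero-padded input at this output position is [12 8 8 / 8 9 1 / 0 0 0]. Elementwise product with the kernel and sum: 12·1 + 8·1 + 9·1 + 1·2 + 0·1 + 0·-1.

31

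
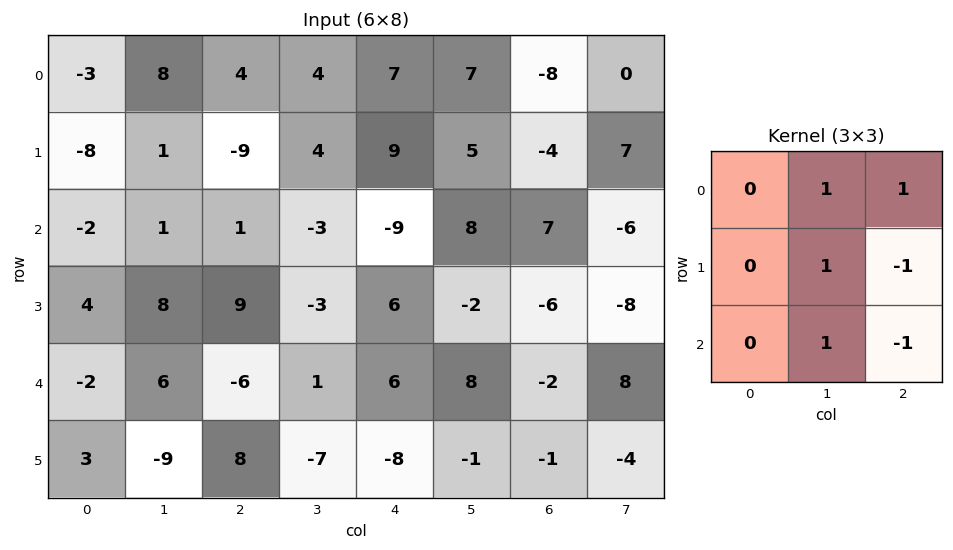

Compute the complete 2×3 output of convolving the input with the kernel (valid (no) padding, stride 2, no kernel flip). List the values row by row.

22 12 9
13 -26 29

Output[0,0]: The receptive field on the input at this output position is [-3 8 4 / -8 1 -9 / -2 1 1]. Elementwise product with the kernel and sum: 8·1 + 4·1 + 1·1 + -9·-1 + 1·1 + 1·-1.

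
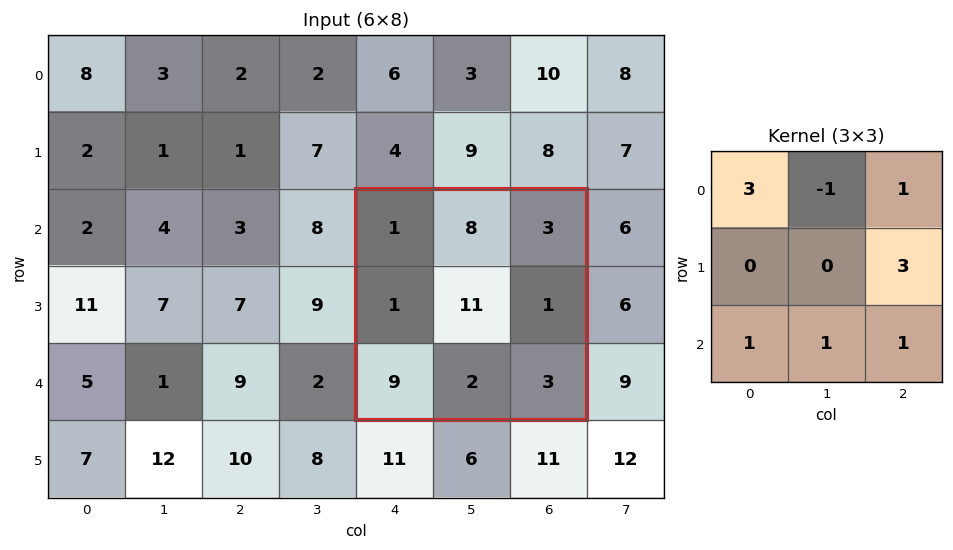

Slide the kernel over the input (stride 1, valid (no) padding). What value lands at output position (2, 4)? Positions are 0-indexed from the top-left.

15

The receptive field on the input at this output position is [1 8 3 / 1 11 1 / 9 2 3]. Elementwise product with the kernel and sum: 1·3 + 8·-1 + 3·1 + 1·3 + 9·1 + 2·1 + 3·1.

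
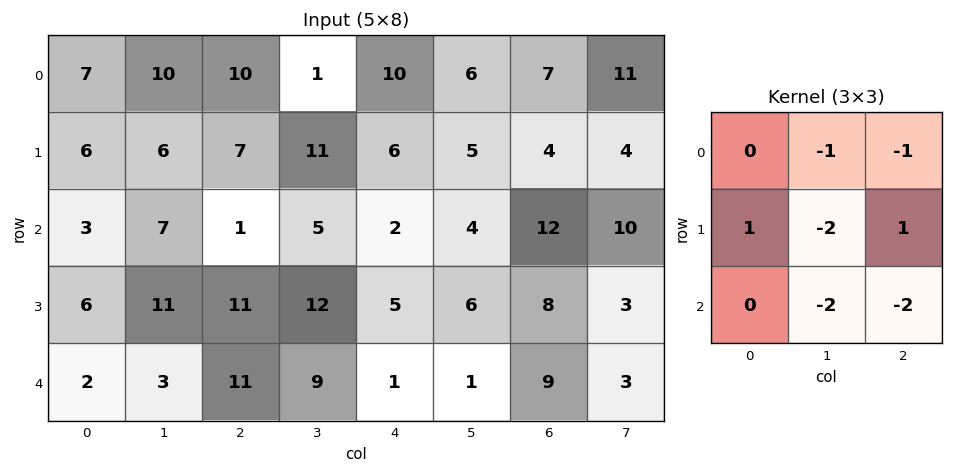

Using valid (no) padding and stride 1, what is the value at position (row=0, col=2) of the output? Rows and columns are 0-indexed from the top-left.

The receptive field on the input at this output position is [10 1 10 / 7 11 6 / 1 5 2]. Elementwise product with the kernel and sum: 1·-1 + 10·-1 + 7·1 + 11·-2 + 6·1 + 5·-2 + 2·-2.

-34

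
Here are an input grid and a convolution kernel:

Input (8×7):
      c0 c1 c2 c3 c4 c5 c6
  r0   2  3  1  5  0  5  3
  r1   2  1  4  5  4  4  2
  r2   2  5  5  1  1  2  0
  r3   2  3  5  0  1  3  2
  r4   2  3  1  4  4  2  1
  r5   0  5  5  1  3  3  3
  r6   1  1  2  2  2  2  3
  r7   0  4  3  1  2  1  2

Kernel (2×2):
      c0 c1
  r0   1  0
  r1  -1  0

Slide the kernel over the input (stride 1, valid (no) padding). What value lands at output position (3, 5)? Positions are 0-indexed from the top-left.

The receptive field on the input at this output position is [3 2 / 2 1]. Elementwise product with the kernel and sum: 3·1 + 2·-1.

1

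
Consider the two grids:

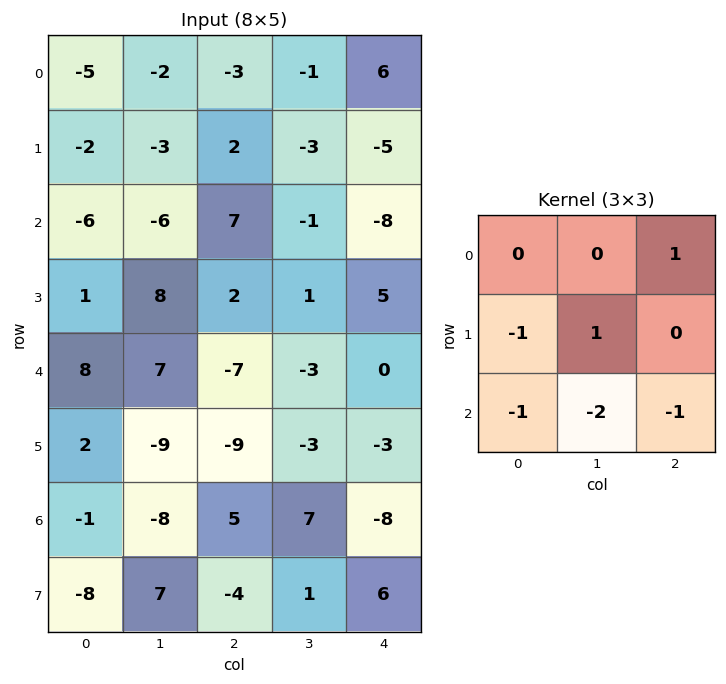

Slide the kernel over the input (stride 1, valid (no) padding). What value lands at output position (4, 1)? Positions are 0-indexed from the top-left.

The receptive field on the input at this output position is [7 -7 -3 / -9 -9 -3 / -8 5 7]. Elementwise product with the kernel and sum: -3·1 + -9·-1 + -9·1 + -8·-1 + 5·-2 + 7·-1.

-12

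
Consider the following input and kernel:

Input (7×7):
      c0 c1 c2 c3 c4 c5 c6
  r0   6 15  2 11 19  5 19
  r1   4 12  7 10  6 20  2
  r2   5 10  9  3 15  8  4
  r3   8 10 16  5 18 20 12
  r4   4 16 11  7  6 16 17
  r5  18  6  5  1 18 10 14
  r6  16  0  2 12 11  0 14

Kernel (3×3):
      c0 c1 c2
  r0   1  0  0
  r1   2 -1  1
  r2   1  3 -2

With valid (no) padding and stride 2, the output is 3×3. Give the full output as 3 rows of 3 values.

26 0 44
57 74 63
51 54 29

Output[0,0]: The receptive field on the input at this output position is [6 15 2 / 4 12 7 / 5 10 9]. Elementwise product with the kernel and sum: 6·1 + 4·2 + 12·-1 + 7·1 + 5·1 + 10·3 + 9·-2.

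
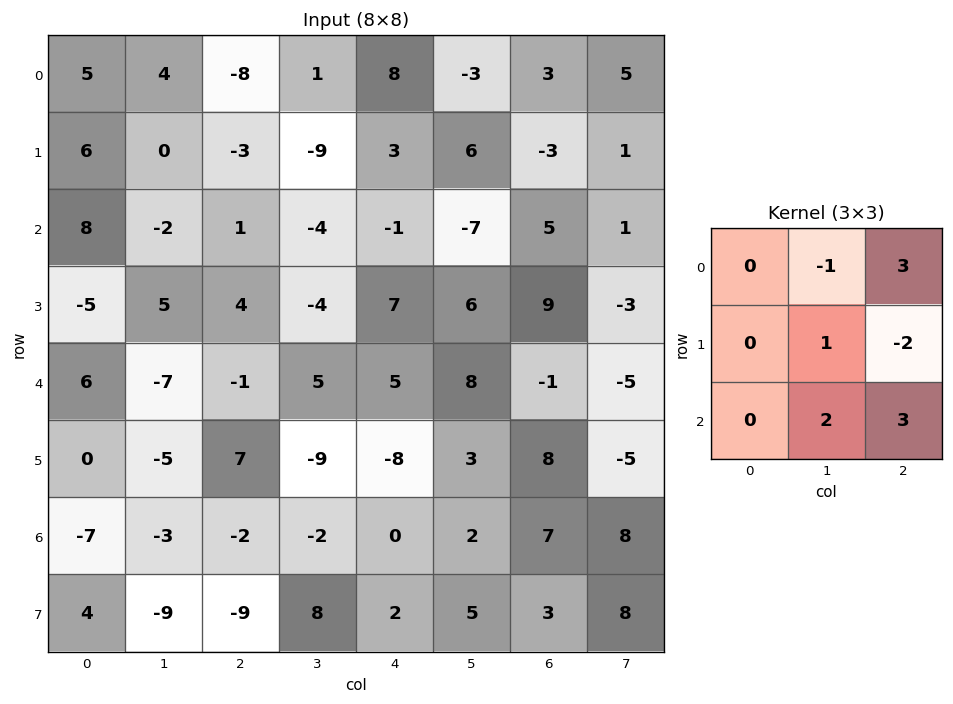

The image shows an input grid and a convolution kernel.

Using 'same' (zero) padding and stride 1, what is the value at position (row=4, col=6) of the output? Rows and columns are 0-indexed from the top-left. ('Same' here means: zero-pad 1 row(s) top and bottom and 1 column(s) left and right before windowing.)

-8

The receptive field on the zero-padded input at this output position is [6 9 -3 / 8 -1 -5 / 3 8 -5]. Elementwise product with the kernel and sum: 9·-1 + -3·3 + -1·1 + -5·-2 + 8·2 + -5·3.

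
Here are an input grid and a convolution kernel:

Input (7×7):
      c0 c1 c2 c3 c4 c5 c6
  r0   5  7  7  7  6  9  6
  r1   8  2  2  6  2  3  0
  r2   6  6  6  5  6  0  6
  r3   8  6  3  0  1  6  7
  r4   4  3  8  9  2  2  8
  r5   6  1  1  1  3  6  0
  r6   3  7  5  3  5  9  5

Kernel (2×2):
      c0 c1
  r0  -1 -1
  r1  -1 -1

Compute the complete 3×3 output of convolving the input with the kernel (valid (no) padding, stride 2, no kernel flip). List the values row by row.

-22 -22 -20
-26 -14 -13
-14 -19 -13

Output[0,0]: The receptive field on the input at this output position is [5 7 / 8 2]. Elementwise product with the kernel and sum: 5·-1 + 7·-1 + 8·-1 + 2·-1.
Output[0,1]: The receptive field on the input at this output position is [7 7 / 2 6]. Elementwise product with the kernel and sum: 7·-1 + 7·-1 + 2·-1 + 6·-1.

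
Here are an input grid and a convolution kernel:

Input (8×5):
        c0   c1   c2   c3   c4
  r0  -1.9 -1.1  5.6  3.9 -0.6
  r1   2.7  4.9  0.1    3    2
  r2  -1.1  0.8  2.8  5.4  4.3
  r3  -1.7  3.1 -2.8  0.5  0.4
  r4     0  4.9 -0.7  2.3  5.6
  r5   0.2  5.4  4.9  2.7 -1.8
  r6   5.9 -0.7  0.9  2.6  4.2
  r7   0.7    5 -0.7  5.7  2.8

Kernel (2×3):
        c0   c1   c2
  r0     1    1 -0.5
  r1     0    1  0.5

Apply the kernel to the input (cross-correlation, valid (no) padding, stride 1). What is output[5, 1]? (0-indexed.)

The receptive field on the input at this output position is [5.4 4.9 2.7 / -0.7 0.9 2.6]. Elementwise product with the kernel and sum: 5.4·1 + 4.9·1 + 2.7·-0.5 + 0.9·1 + 2.6·0.5.

11.15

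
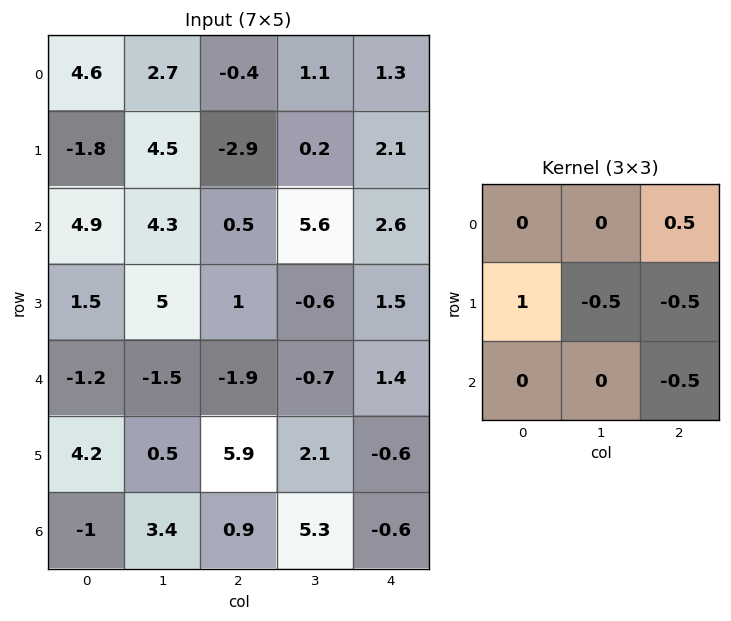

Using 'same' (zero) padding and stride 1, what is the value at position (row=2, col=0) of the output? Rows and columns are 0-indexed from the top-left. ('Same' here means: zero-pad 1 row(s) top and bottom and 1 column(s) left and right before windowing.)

The receptive field on the zero-padded input at this output position is [0 -1.8 4.5 / 0 4.9 4.3 / 0 1.5 5]. Elementwise product with the kernel and sum: 4.5·0.5 + 0·1 + 4.9·-0.5 + 4.3·-0.5 + 5·-0.5.

-4.85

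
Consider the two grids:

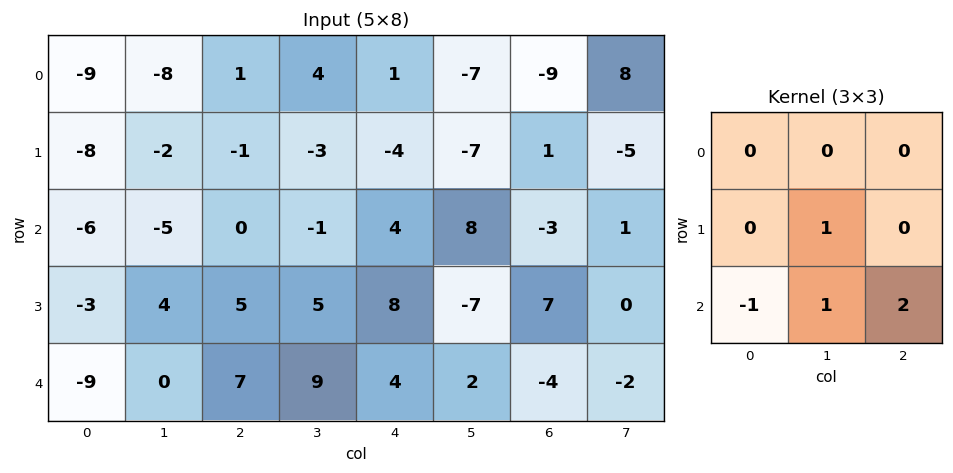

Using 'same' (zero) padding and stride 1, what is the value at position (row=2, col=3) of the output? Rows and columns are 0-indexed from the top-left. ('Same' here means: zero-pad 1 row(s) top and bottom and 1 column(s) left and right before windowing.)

15

The receptive field on the zero-padded input at this output position is [-1 -3 -4 / 0 -1 4 / 5 5 8]. Elementwise product with the kernel and sum: -1·1 + 5·-1 + 5·1 + 8·2.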